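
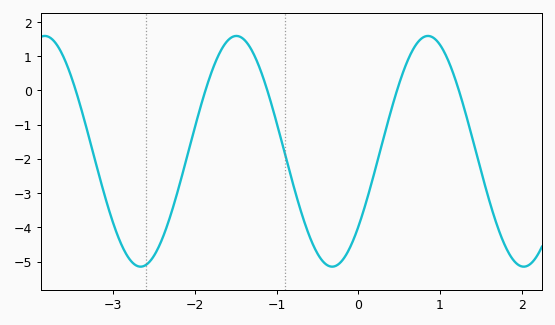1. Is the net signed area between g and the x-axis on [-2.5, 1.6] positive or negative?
negative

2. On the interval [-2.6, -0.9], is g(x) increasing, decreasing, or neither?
neither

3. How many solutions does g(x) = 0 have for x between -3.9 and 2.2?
5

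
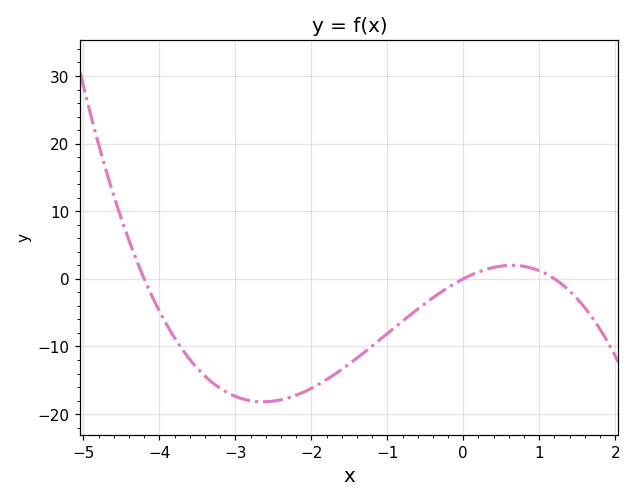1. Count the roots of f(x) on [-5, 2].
3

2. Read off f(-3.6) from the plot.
-12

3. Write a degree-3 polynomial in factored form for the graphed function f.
y = -1.15(x + 4.2)(x - 0)(x - 1.2)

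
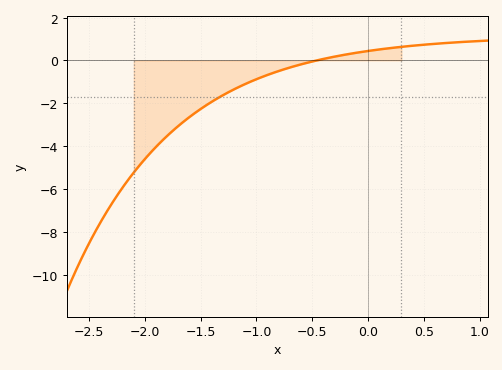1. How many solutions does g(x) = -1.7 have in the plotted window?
1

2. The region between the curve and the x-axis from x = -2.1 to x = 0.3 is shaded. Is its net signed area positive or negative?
negative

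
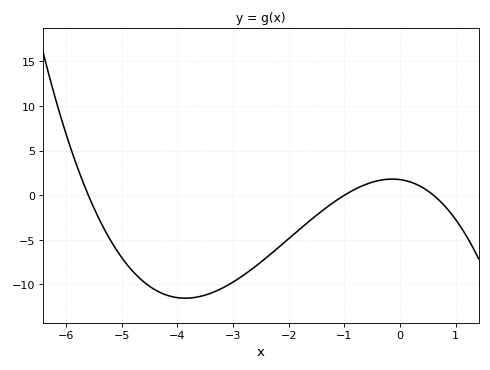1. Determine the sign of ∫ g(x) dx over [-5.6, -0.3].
negative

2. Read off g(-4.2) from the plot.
-11.2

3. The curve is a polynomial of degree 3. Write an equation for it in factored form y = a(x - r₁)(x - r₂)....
y = -0.52(x + 5.6)(x + 1)(x - 0.6)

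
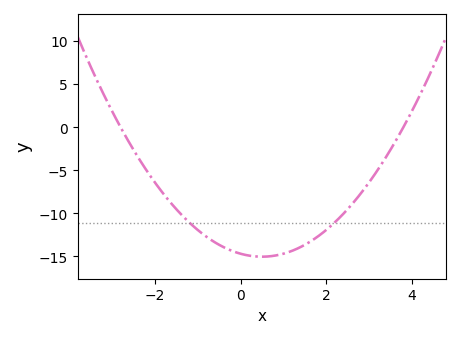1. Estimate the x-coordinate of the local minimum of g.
0.5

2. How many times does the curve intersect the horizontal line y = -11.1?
2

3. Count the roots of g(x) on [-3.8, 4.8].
2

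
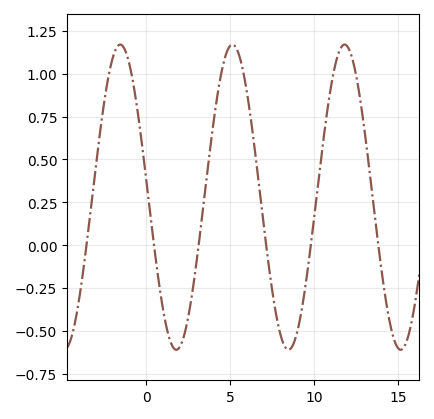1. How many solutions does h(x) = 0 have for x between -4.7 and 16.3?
6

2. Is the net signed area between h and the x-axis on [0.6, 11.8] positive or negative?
positive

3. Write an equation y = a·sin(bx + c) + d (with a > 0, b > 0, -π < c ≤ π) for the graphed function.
y = 0.89sin(0.94x + 3) + 0.28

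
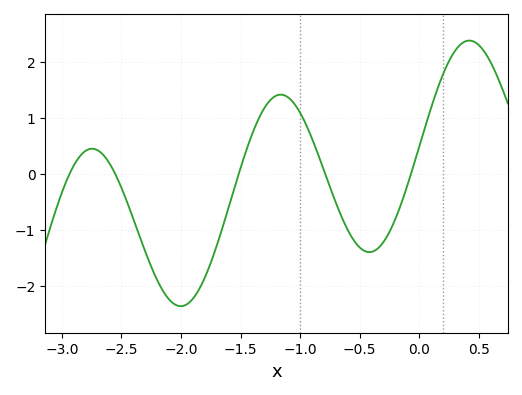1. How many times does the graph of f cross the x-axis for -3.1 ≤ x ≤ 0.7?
5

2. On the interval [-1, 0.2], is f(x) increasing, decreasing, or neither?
neither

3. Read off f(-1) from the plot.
1.09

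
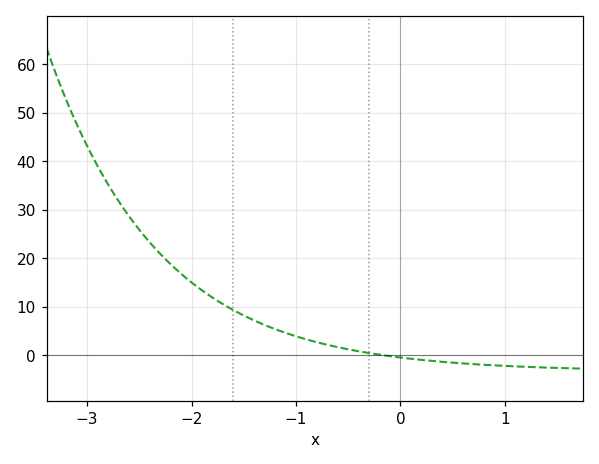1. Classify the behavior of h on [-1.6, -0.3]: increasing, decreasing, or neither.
decreasing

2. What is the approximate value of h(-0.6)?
1.69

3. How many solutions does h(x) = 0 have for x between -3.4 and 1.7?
1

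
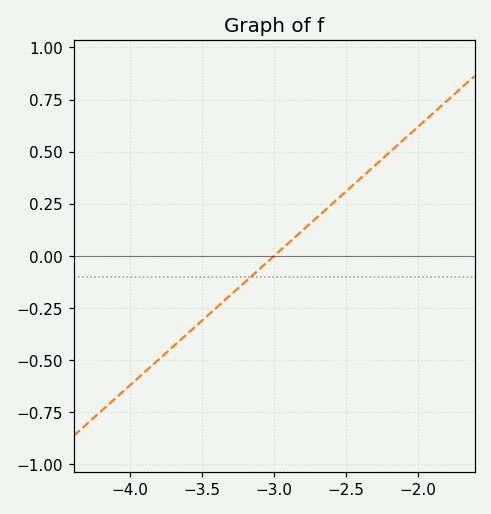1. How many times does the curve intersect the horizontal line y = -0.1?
1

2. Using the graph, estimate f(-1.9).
0.68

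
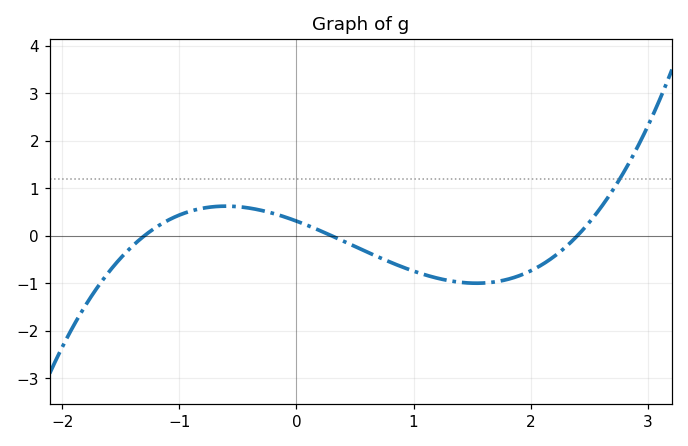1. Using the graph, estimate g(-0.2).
0.472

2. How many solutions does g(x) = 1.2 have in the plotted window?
1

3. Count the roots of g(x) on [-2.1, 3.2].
3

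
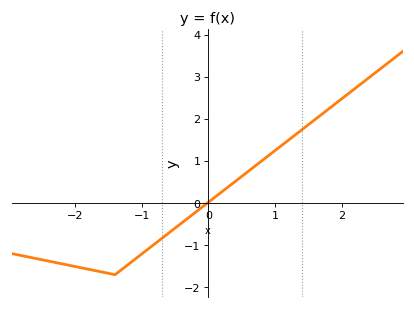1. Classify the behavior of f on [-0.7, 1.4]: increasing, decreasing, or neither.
increasing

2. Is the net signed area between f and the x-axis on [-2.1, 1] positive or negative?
negative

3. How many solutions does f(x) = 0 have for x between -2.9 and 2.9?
1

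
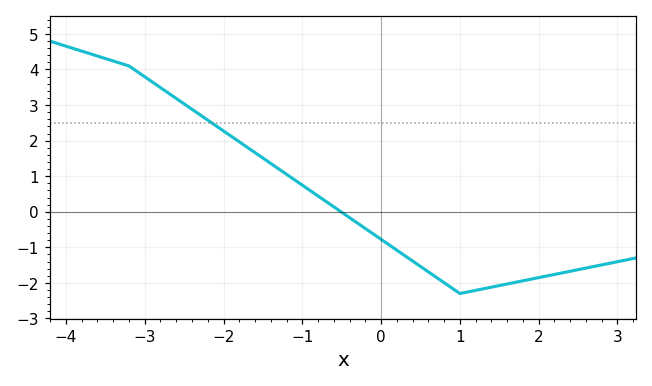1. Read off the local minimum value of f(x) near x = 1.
-2.3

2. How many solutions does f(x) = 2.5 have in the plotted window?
1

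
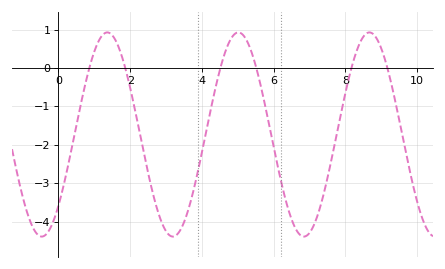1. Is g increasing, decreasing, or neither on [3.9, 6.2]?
neither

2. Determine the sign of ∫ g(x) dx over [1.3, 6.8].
negative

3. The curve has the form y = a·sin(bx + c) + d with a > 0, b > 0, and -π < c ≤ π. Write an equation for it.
y = 2.66sin(1.72x - 0.772) - 1.73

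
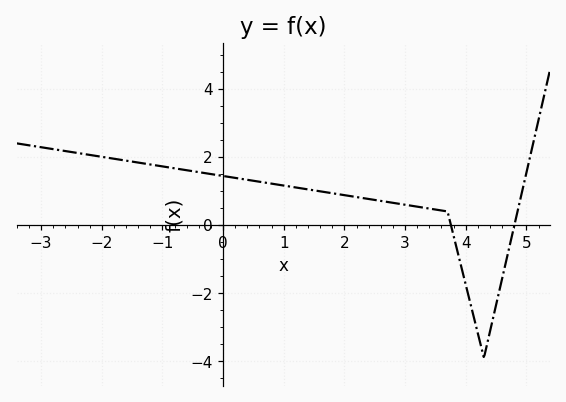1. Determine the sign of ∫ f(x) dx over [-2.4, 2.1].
positive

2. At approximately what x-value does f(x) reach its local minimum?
4.3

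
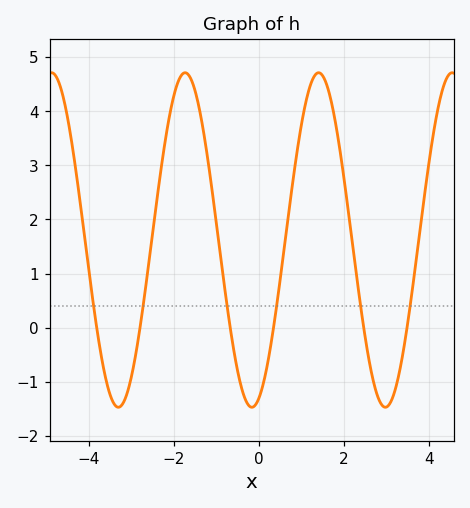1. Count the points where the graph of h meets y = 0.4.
6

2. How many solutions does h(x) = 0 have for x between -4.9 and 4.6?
6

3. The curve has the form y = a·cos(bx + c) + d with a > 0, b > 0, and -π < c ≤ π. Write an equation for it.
y = 3.09cos(2x - 2.8) + 1.62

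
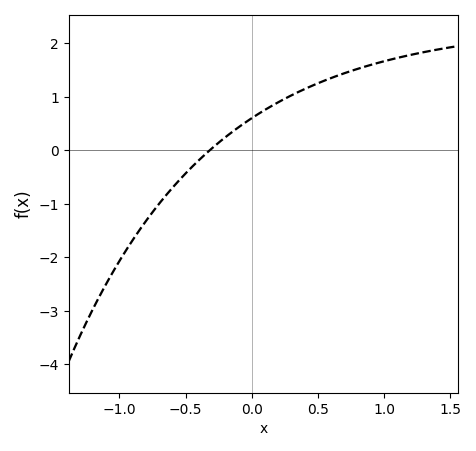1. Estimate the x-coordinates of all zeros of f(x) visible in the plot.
-0.317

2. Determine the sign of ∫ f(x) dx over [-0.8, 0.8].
positive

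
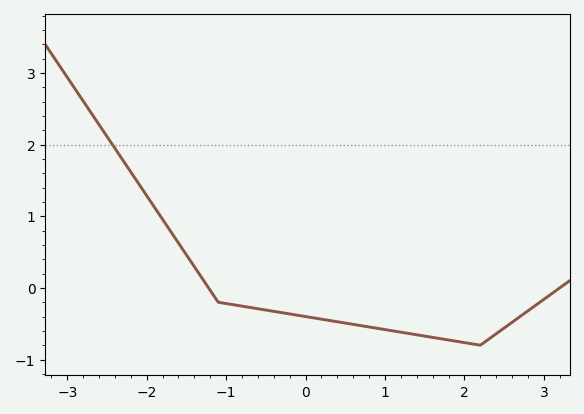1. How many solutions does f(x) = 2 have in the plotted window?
1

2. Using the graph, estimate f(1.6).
-0.691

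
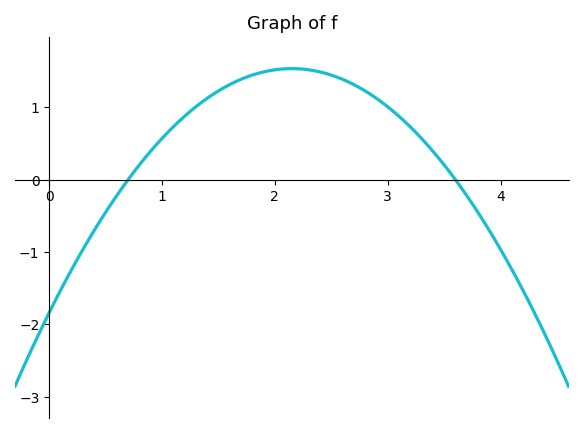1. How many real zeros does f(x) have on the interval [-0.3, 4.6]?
2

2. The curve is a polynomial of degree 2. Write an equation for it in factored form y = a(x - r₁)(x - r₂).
y = -0.73(x - 0.7)(x - 3.6)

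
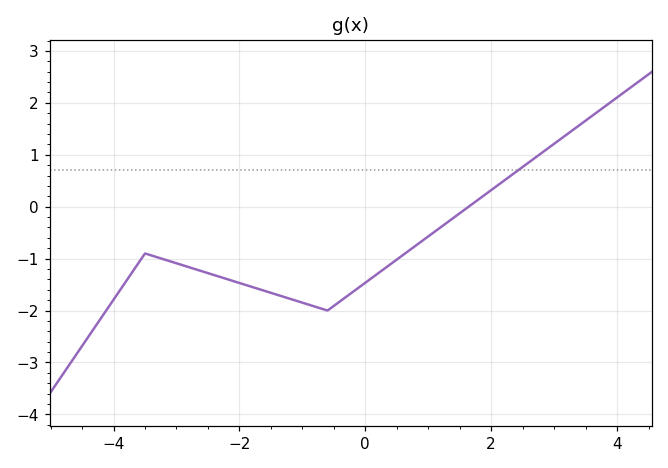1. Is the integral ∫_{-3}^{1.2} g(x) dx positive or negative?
negative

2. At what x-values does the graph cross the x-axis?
1.6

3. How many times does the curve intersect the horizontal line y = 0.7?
1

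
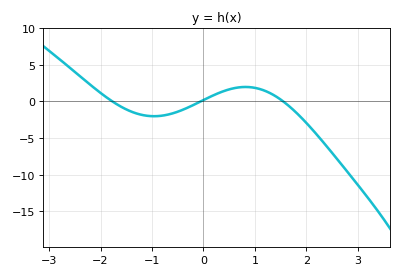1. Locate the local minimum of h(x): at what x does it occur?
-1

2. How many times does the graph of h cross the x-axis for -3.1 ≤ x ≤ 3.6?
3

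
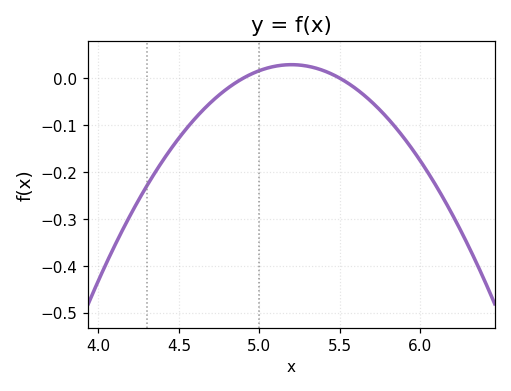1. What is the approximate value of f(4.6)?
-0.09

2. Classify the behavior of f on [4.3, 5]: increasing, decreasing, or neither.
increasing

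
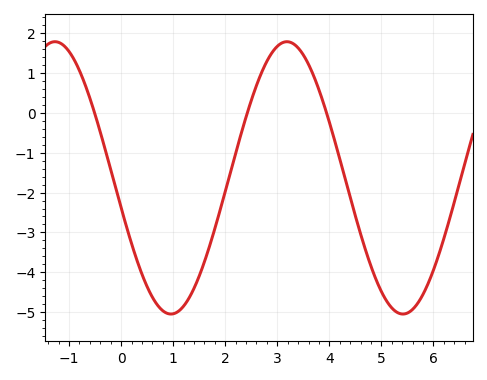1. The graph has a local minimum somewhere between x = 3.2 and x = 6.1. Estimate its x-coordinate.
5.41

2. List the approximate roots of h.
-0.509, 2.42, 3.95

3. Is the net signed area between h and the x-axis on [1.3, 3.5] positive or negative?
negative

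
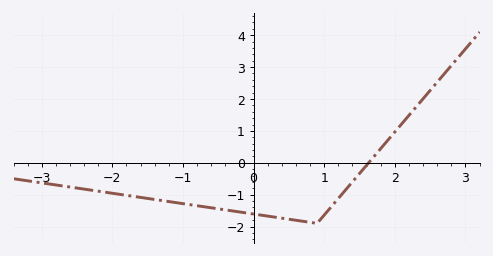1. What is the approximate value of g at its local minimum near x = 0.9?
-1.9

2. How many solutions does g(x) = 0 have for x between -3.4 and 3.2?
1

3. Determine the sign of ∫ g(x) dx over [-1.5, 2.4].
negative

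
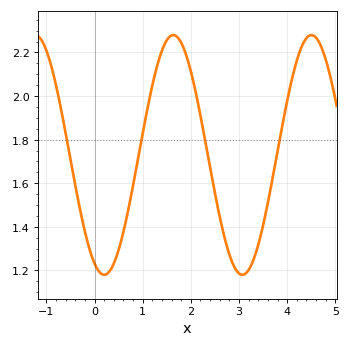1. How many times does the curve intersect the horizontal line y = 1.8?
4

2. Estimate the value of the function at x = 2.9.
1.22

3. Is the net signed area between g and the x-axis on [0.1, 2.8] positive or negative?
positive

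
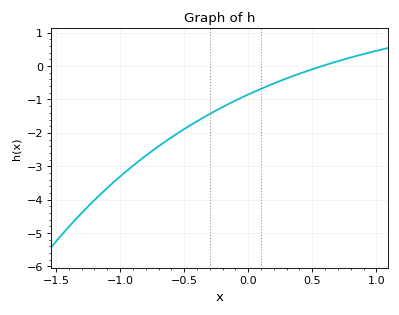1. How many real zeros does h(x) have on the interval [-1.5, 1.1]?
1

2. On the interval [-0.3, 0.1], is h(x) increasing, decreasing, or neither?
increasing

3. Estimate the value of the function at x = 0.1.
-0.679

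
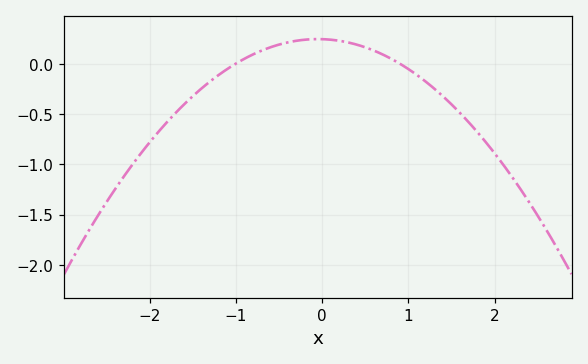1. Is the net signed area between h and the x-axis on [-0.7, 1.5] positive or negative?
positive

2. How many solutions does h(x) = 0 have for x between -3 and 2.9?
2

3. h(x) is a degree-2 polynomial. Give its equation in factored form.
y = -0.27(x + 1)(x - 0.9)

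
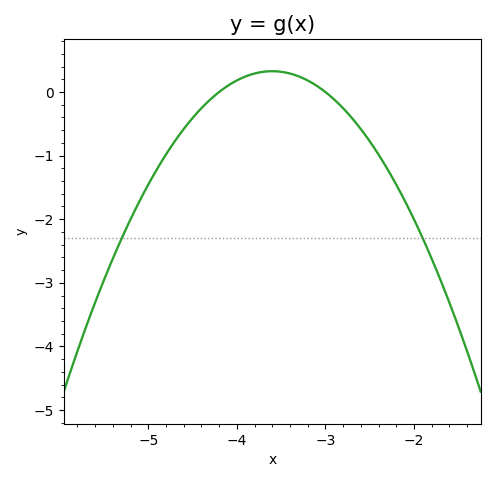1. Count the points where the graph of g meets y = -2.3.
2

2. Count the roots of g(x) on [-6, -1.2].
2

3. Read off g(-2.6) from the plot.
-0.6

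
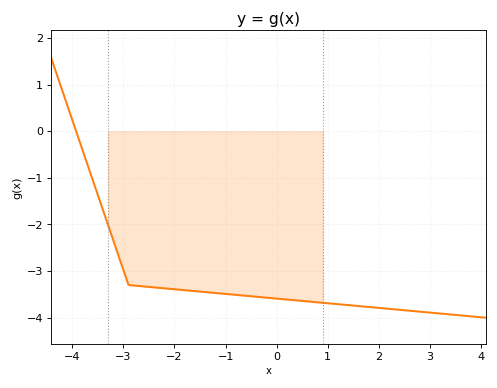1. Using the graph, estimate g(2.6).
-3.85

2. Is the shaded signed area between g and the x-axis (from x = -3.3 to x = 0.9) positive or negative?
negative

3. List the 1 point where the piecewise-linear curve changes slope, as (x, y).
(-2.9, -3.3)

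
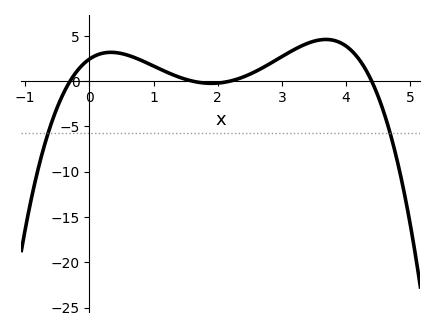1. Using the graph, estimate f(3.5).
4.5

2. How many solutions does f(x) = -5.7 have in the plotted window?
2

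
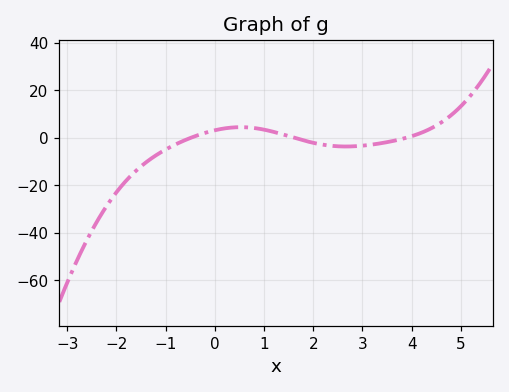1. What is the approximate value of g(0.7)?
4.3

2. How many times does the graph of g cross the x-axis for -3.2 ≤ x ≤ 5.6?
3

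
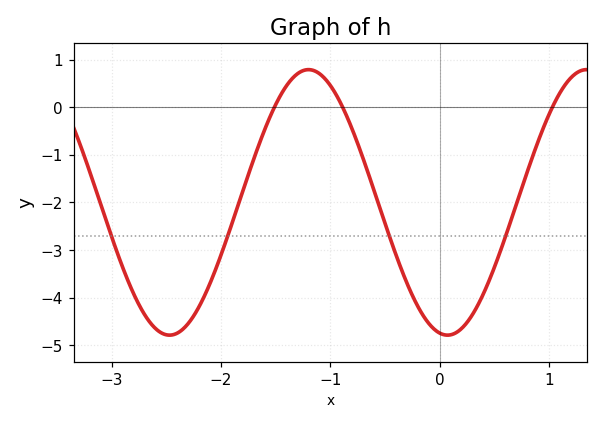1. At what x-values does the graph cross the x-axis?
-1.5, -0.9, 1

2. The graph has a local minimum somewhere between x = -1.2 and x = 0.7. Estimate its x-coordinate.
0.1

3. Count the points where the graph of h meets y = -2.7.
4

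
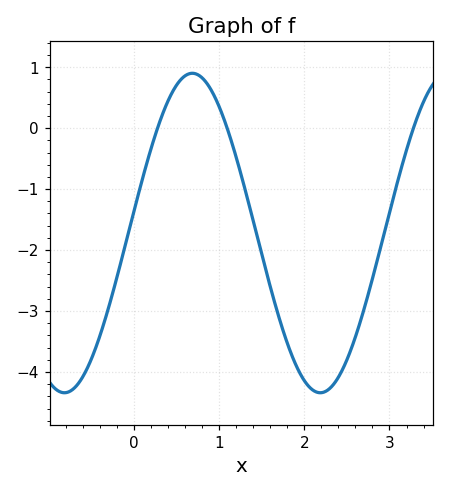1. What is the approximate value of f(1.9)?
-3.9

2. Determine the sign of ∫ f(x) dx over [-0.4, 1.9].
negative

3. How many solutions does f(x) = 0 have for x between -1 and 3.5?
3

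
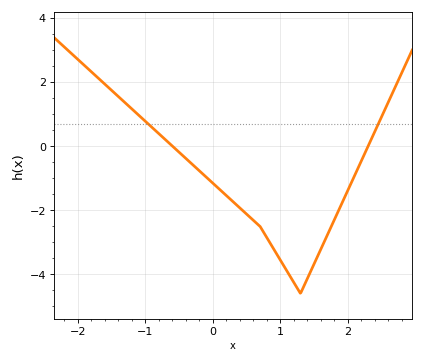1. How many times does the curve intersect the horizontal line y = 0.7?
2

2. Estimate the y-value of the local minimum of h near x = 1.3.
-4.6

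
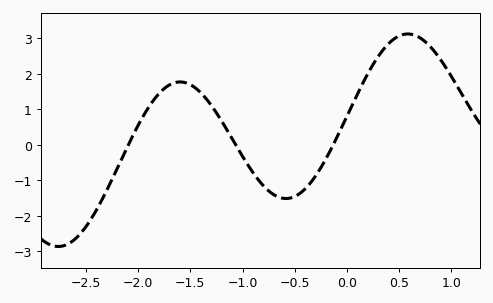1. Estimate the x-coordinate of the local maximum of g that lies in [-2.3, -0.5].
-1.6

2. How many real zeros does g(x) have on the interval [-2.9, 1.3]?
3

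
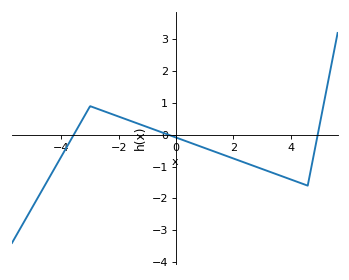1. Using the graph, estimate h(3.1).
-1.1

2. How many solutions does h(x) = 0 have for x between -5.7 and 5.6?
3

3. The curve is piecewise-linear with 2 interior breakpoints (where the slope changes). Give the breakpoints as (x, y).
(-3, 0.9); (4.6, -1.6)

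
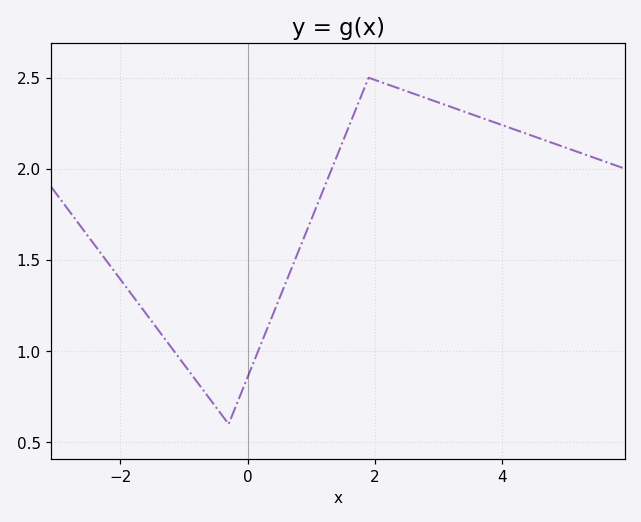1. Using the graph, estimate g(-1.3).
1.05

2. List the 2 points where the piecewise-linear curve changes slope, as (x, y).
(-0.3, 0.6); (1.9, 2.5)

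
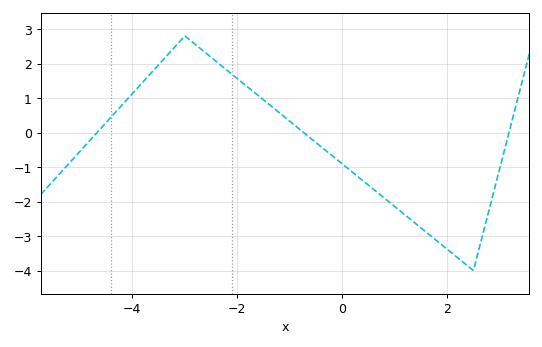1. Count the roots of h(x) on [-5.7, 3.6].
3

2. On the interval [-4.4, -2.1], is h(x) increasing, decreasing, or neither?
neither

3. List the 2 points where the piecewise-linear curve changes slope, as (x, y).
(-3, 2.8); (2.5, -4)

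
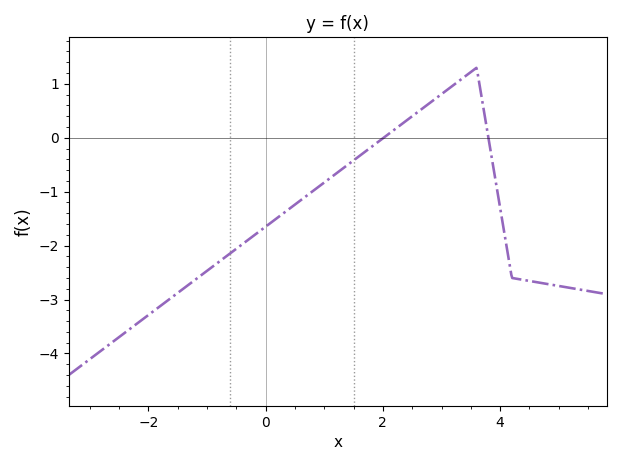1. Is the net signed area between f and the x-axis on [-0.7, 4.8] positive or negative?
negative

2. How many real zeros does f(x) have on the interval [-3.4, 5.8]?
2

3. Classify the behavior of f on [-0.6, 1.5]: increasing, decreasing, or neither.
increasing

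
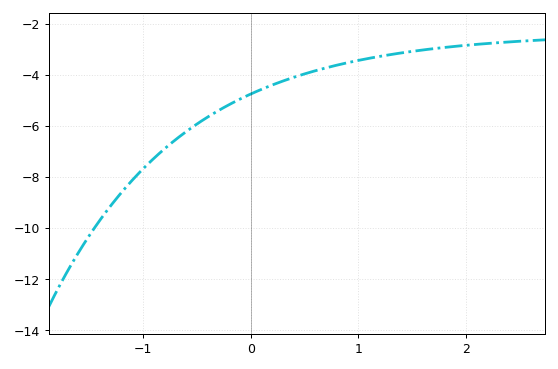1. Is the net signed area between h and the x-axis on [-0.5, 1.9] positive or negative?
negative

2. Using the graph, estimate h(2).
-2.8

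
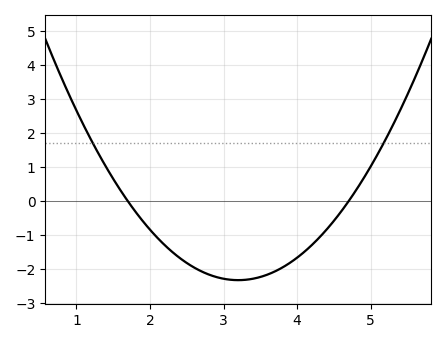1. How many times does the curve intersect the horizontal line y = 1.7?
2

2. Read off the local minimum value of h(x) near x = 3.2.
-2.32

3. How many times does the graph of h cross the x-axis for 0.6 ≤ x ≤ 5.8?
2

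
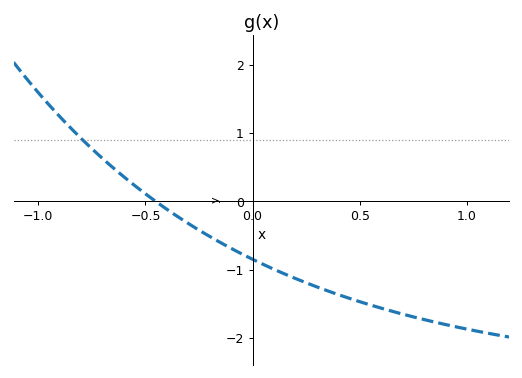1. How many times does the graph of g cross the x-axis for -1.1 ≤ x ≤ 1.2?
1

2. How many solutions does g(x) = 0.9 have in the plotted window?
1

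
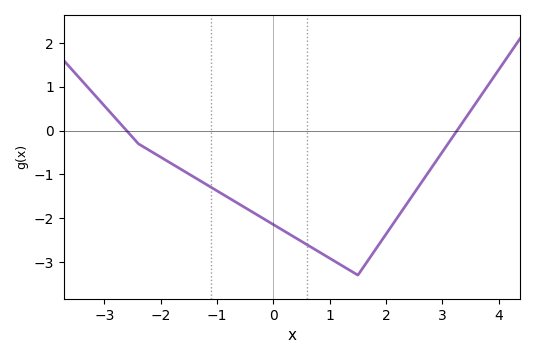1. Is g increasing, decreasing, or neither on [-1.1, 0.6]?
decreasing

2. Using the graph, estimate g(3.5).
0.5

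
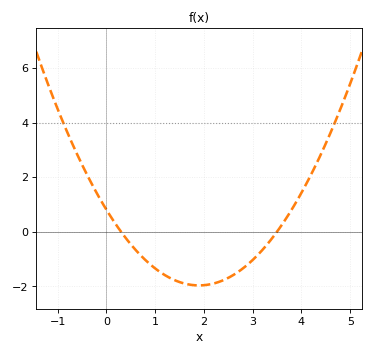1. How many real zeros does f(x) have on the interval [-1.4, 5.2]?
2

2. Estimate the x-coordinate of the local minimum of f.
1.9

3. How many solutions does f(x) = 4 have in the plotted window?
2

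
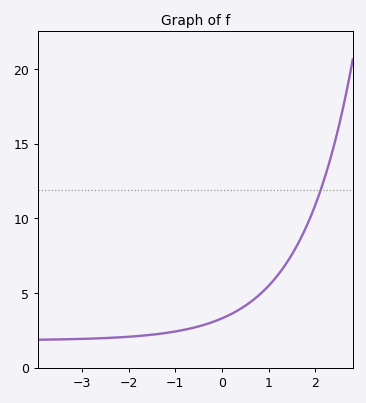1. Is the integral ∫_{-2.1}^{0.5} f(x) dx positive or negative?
positive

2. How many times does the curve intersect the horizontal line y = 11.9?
1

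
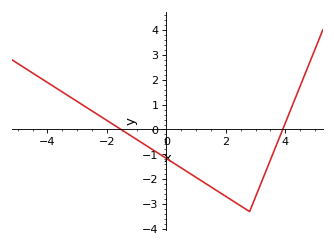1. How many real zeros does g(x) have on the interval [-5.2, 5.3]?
2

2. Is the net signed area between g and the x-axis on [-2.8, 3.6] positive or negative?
negative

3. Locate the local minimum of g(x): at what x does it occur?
2.8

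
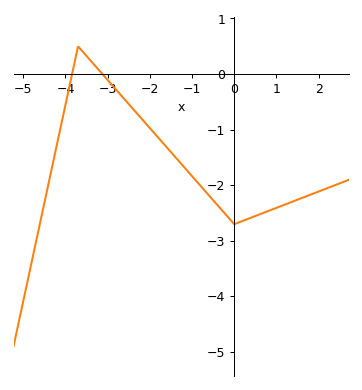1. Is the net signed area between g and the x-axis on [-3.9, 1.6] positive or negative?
negative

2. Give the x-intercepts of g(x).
-3.8, -3.2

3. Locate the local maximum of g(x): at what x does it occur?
-3.6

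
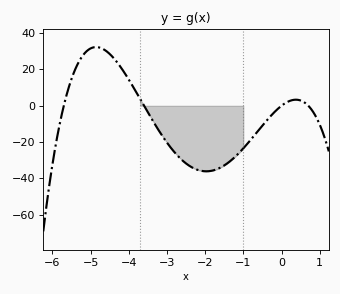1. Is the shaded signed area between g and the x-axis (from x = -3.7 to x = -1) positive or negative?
negative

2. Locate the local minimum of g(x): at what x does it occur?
-2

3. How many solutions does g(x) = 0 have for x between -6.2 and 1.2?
4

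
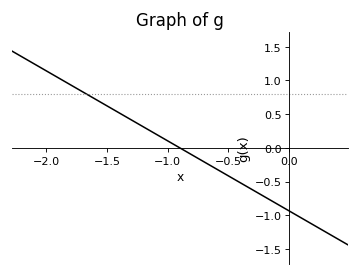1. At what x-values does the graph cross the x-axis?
-0.9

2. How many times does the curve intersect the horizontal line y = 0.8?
1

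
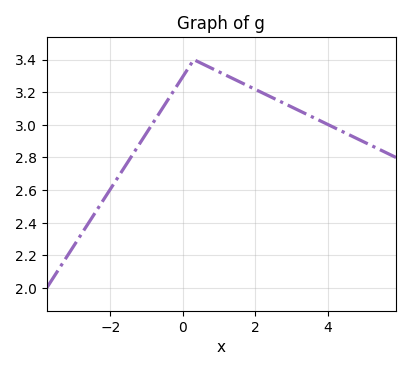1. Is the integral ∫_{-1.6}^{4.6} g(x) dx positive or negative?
positive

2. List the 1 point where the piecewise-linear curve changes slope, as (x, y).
(0.3, 3.4)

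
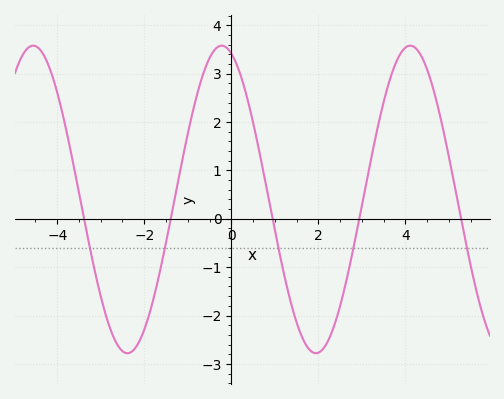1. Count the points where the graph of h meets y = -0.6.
5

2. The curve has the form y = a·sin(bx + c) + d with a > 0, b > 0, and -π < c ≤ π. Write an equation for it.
y = 3.18sin(1.4x + 1.9) + 0.4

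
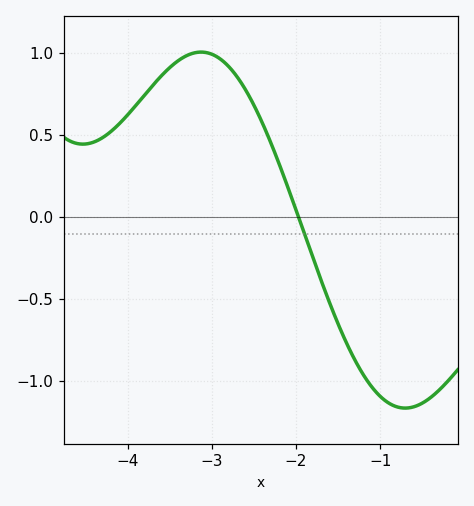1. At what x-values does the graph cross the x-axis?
-1.97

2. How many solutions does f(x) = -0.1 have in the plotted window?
1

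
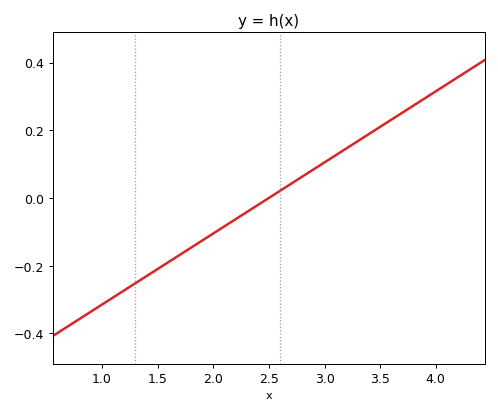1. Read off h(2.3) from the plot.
-0.04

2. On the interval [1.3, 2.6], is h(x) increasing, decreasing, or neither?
increasing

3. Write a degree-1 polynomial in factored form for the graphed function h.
y = 0.21(x - 2.5)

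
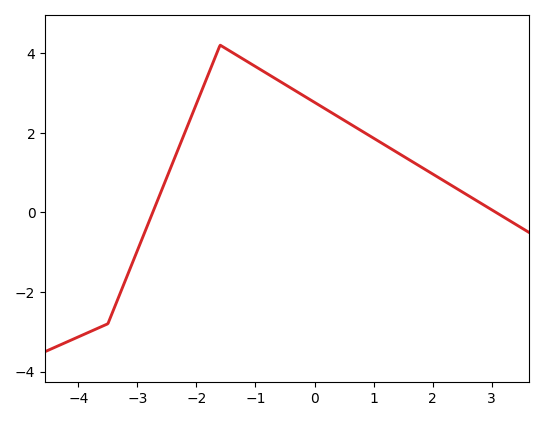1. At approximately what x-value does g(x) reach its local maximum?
-1.6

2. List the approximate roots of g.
-2.74, 3.07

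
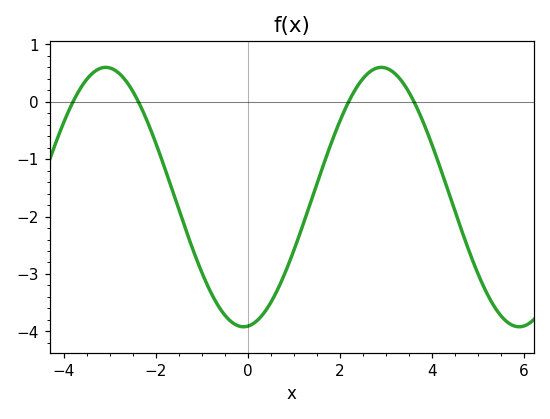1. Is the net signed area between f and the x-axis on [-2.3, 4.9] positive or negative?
negative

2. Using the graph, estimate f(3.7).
-0.2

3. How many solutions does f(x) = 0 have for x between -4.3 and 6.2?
4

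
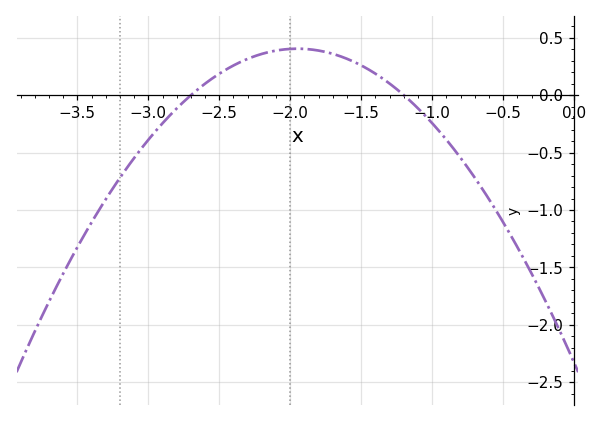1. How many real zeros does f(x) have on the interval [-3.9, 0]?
2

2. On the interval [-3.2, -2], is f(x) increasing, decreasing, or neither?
increasing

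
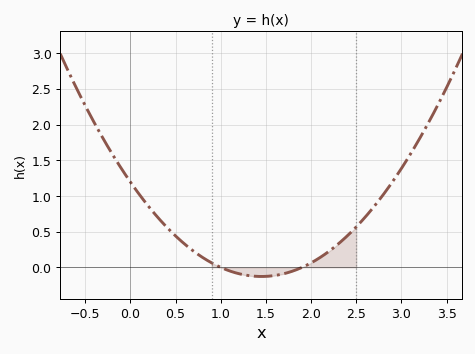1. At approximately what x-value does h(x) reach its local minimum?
1.45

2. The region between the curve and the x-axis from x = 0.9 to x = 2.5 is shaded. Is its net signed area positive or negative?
positive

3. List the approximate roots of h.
1, 1.9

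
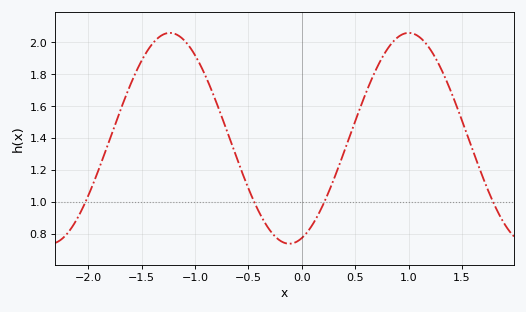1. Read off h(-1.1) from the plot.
2.02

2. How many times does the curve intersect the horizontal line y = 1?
4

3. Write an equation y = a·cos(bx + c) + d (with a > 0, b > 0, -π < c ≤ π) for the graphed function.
y = 0.66cos(2.8x - 2.8) + 1.4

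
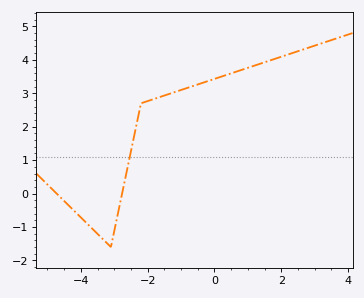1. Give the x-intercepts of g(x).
-4.8, -2.8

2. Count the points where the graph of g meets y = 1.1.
1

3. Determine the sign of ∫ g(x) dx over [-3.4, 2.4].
positive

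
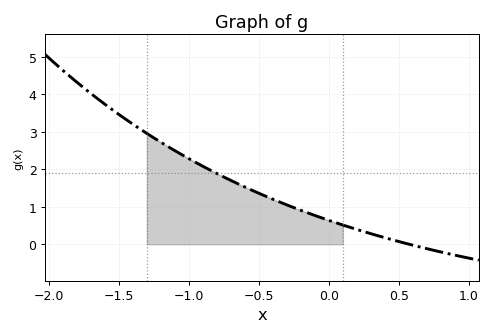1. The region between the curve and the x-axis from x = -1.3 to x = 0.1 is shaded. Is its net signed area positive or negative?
positive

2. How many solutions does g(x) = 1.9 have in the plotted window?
1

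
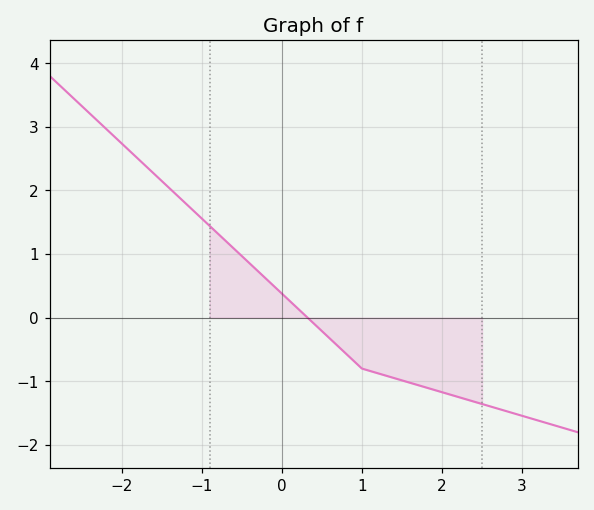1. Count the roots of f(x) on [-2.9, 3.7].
1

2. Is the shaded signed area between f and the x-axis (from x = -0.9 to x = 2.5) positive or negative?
negative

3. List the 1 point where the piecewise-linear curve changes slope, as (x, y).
(1, -0.8)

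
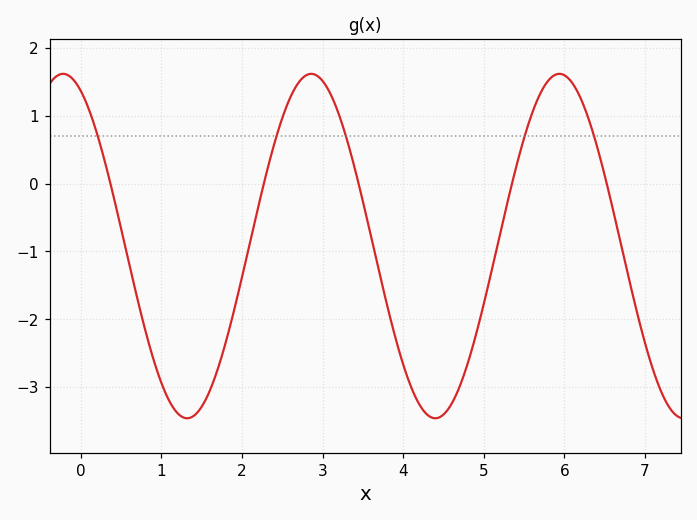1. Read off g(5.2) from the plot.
-0.758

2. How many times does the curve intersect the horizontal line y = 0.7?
5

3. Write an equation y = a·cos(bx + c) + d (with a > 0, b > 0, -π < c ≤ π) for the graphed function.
y = 2.54cos(2.04x + 0.452) - 0.92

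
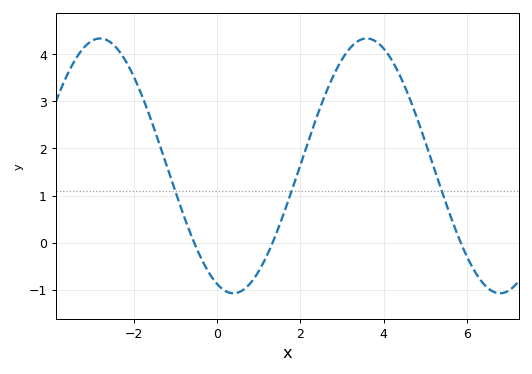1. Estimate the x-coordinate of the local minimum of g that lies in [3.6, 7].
6.8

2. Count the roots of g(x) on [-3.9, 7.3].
3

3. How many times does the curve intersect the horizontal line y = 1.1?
3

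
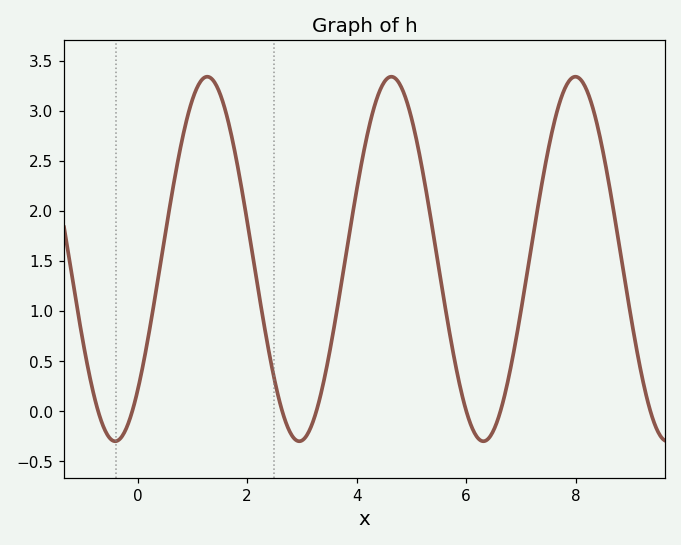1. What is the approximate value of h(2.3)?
0.896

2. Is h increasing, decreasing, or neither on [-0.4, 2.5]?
neither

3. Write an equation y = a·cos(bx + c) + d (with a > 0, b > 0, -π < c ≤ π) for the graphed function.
y = 1.82cos(1.87x - 2.38) + 1.52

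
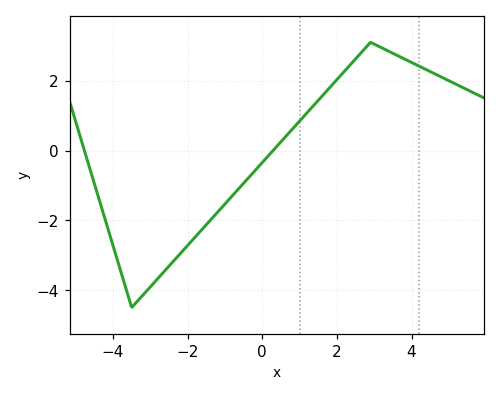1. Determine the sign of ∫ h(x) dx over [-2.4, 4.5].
positive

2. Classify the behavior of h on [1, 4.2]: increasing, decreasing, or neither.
neither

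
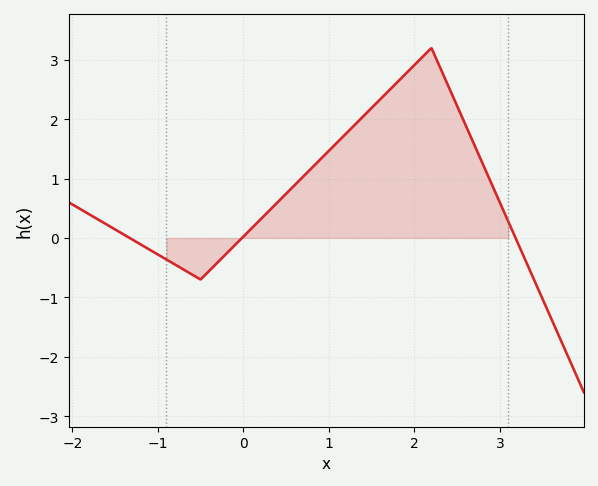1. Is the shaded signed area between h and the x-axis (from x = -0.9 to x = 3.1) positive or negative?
positive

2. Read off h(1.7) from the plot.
2.5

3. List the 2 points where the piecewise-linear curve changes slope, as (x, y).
(-0.5, -0.7); (2.2, 3.2)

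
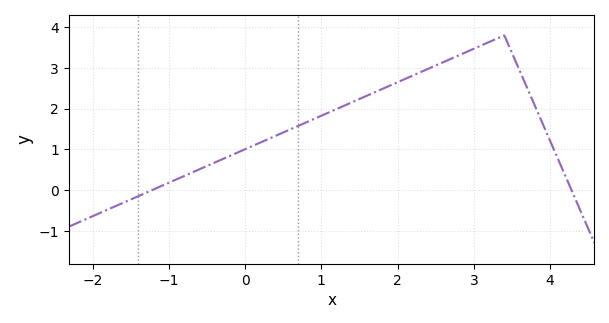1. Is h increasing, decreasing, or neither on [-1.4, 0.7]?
increasing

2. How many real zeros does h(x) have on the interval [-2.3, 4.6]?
2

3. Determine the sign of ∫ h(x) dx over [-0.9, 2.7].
positive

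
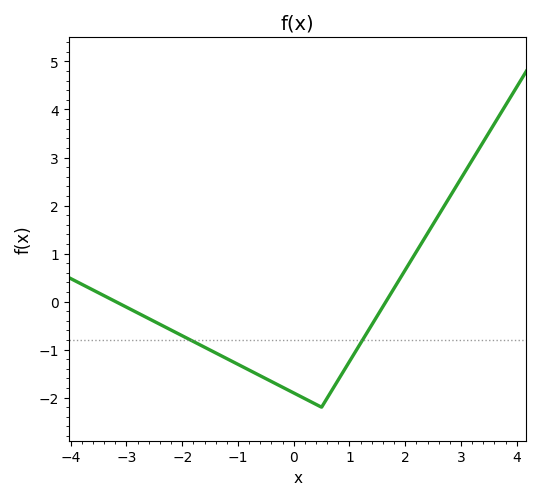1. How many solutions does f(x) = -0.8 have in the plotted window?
2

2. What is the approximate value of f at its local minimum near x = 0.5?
-2.2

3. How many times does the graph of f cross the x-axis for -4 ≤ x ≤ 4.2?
2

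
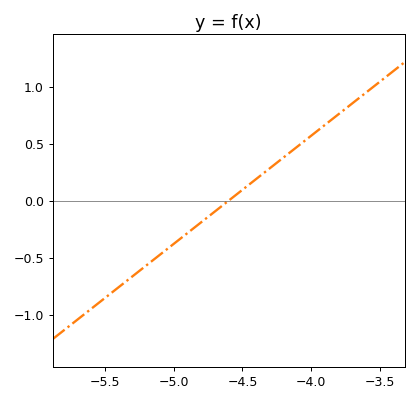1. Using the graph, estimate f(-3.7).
0.855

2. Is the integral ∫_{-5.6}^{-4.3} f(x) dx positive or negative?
negative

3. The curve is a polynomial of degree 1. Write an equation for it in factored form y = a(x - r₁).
y = 0.95(x + 4.6)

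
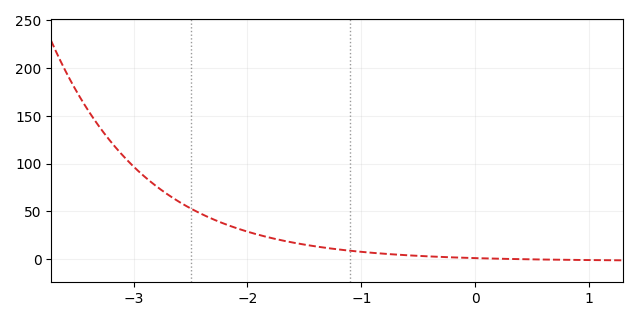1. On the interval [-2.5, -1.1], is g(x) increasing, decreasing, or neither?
decreasing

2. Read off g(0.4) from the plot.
0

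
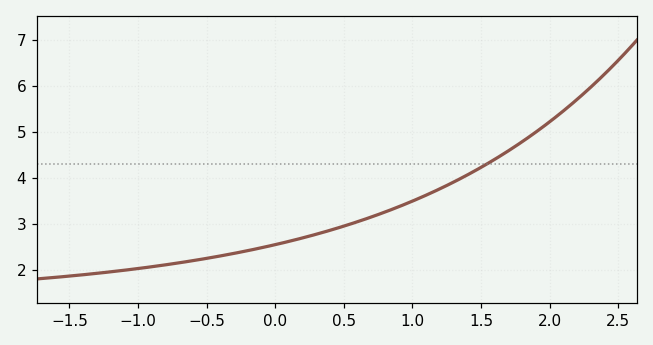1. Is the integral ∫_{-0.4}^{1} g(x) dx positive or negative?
positive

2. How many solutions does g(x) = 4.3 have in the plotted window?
1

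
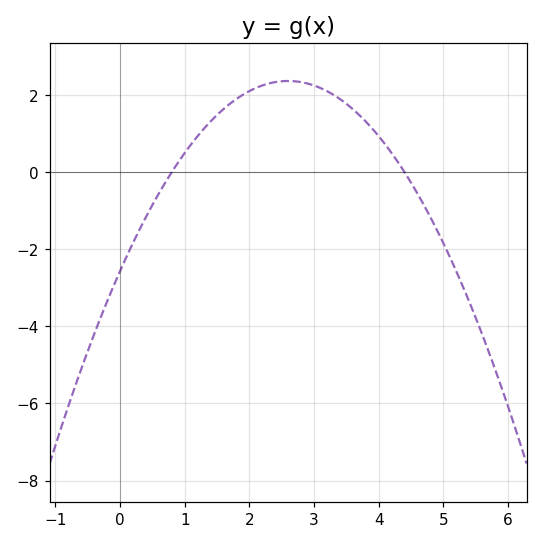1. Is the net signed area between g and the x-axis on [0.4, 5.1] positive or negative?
positive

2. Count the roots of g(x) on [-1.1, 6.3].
2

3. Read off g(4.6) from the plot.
-0.6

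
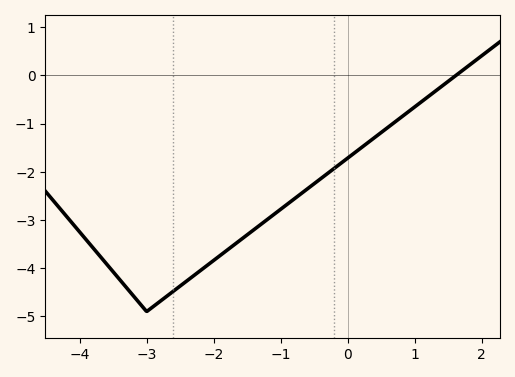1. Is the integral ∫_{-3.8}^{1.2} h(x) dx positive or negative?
negative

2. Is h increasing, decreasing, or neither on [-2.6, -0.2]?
increasing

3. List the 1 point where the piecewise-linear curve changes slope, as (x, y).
(-3, -4.9)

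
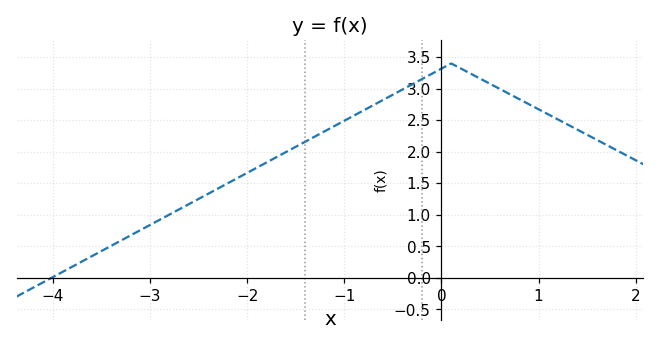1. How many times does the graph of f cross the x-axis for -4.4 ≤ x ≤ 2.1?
1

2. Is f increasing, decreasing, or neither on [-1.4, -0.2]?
increasing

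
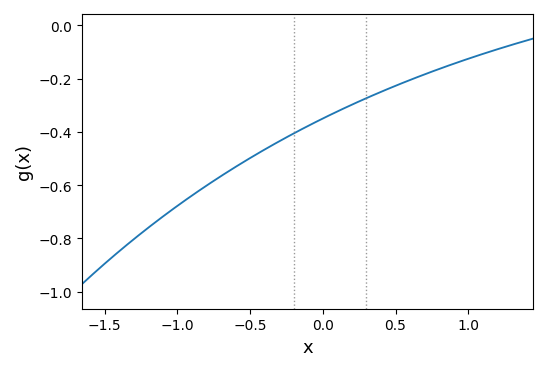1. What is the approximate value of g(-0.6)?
-0.54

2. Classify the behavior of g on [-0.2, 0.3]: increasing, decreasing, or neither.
increasing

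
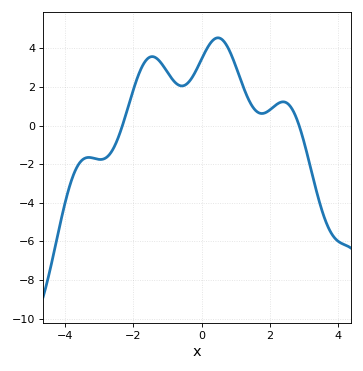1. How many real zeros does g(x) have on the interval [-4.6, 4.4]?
2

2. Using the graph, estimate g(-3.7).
-2.4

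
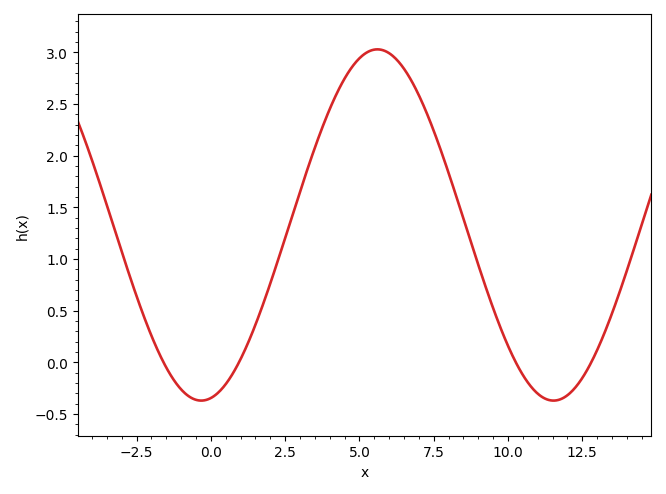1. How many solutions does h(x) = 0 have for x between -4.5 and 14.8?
4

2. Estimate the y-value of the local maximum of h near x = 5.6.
3.03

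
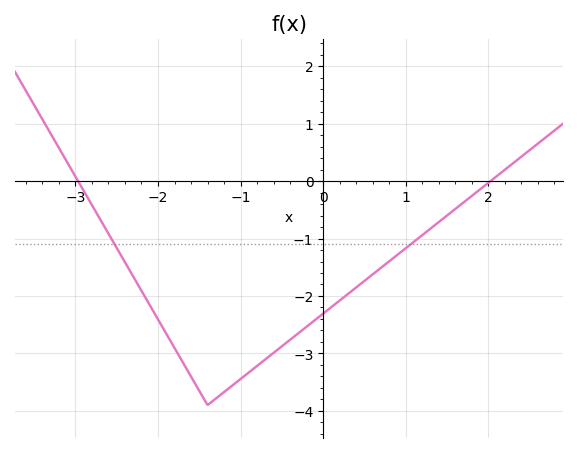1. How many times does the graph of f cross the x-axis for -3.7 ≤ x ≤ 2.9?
2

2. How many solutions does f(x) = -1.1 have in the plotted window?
2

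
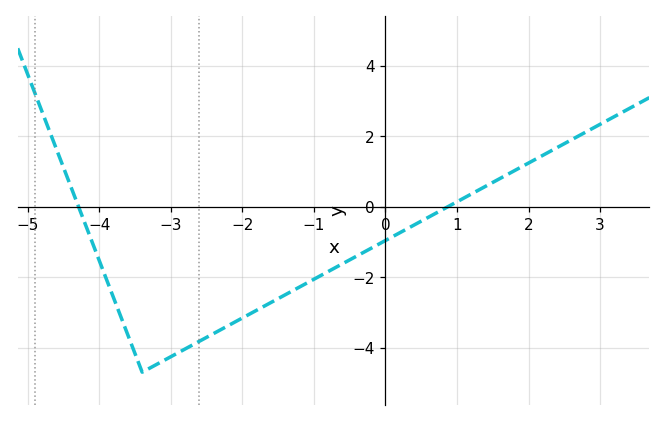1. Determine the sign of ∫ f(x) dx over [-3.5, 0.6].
negative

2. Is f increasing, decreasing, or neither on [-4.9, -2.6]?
neither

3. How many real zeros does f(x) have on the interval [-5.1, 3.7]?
2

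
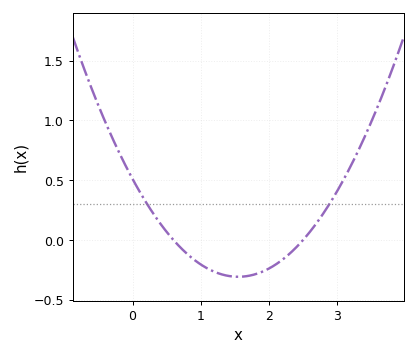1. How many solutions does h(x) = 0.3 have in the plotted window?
2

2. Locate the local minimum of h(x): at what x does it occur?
1.6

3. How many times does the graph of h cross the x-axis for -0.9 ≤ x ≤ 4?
2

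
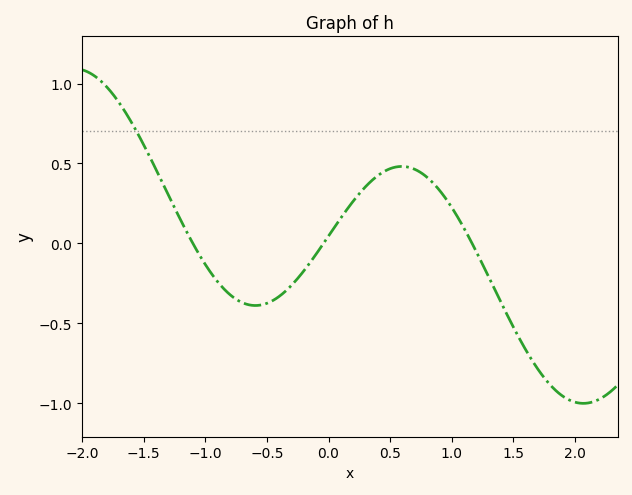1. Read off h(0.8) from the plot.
0.4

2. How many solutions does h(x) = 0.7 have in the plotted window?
1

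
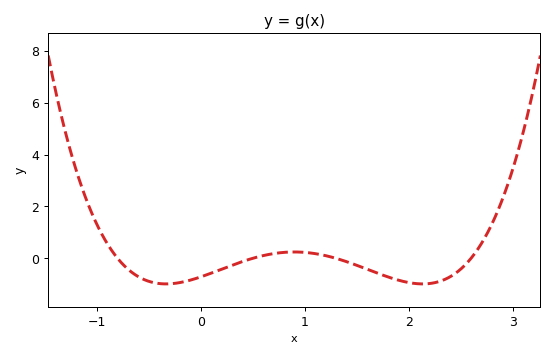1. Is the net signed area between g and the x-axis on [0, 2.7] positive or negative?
negative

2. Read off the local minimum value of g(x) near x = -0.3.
-0.988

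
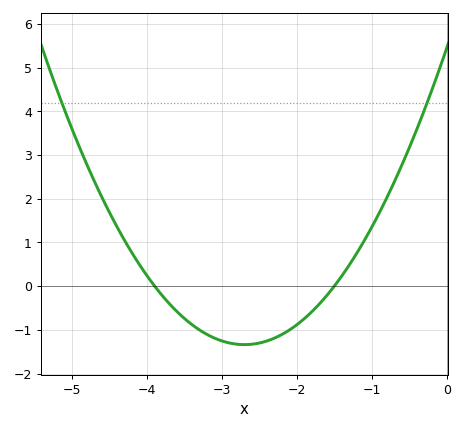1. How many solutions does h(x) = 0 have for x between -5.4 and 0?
2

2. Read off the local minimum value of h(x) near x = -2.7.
-1.34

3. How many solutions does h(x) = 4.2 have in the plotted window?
2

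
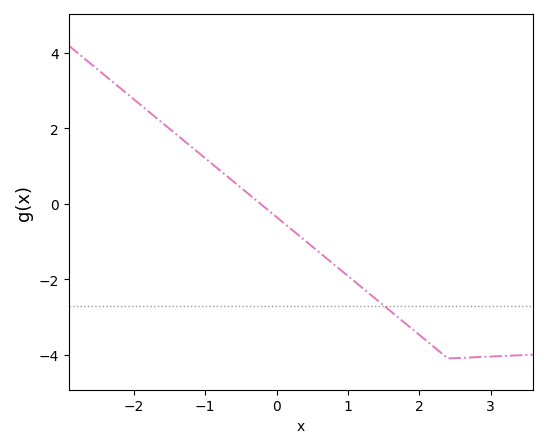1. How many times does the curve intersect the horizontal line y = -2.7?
1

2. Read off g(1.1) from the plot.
-2.07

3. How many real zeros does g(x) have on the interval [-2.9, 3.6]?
1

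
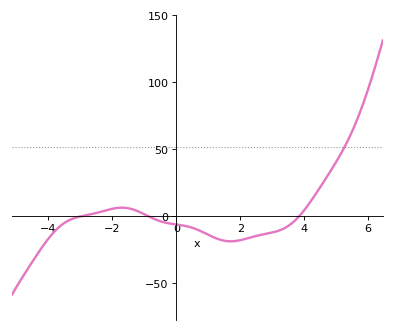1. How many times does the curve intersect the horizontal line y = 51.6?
1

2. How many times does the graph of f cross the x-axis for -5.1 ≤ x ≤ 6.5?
3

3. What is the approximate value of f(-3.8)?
-11.5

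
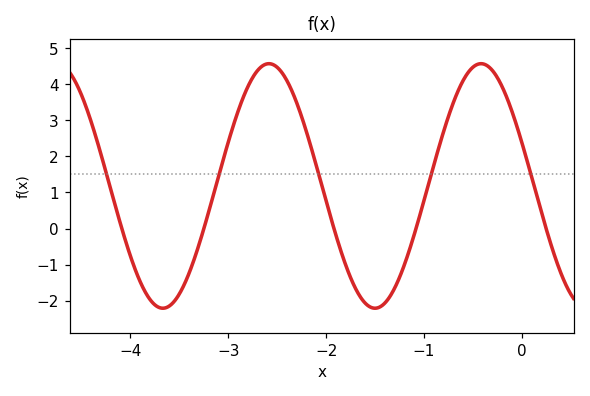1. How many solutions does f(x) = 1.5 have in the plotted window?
5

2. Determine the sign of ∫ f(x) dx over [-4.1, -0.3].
positive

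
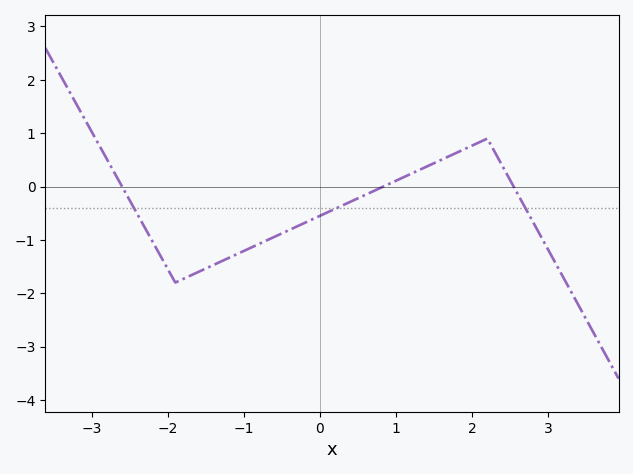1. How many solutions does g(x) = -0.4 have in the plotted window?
3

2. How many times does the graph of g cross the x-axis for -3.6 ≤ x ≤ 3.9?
3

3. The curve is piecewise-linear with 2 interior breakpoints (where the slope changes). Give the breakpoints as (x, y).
(-1.9, -1.8); (2.2, 0.9)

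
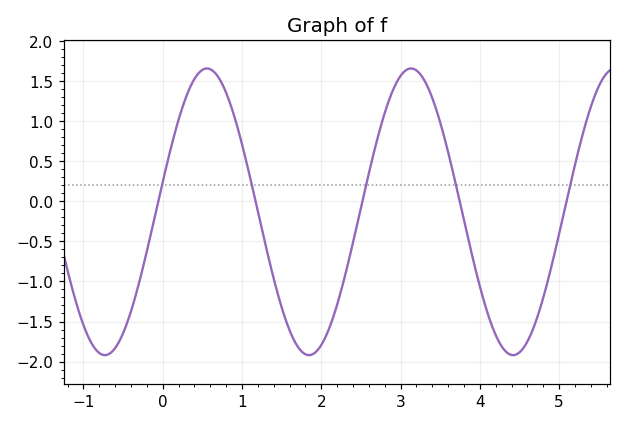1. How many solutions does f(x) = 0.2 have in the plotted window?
5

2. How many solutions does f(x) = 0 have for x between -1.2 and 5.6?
5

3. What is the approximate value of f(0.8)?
1.35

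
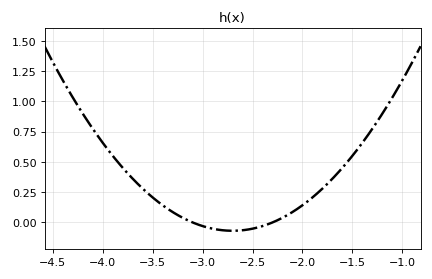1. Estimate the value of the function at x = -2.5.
-0.052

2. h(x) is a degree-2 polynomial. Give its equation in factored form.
y = 0.43(x + 3.1)(x + 2.3)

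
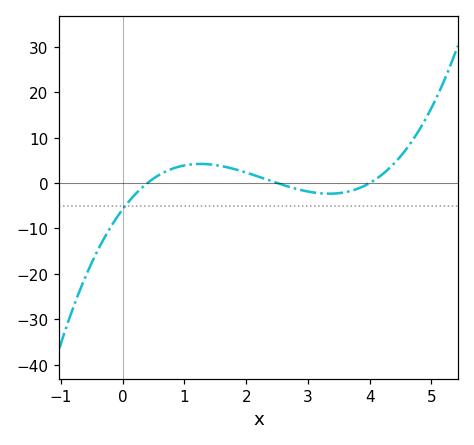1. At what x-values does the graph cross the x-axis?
0.4, 2.5, 4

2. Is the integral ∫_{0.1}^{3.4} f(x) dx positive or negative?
positive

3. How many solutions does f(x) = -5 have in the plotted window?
1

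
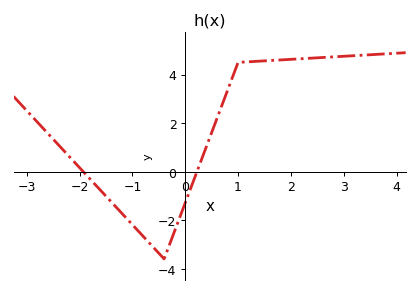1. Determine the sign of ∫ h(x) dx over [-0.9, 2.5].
positive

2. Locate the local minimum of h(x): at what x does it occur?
-0.401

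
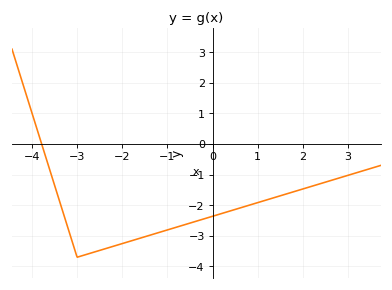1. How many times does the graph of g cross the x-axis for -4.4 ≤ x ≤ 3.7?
1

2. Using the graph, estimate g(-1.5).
-3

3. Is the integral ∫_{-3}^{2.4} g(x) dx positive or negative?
negative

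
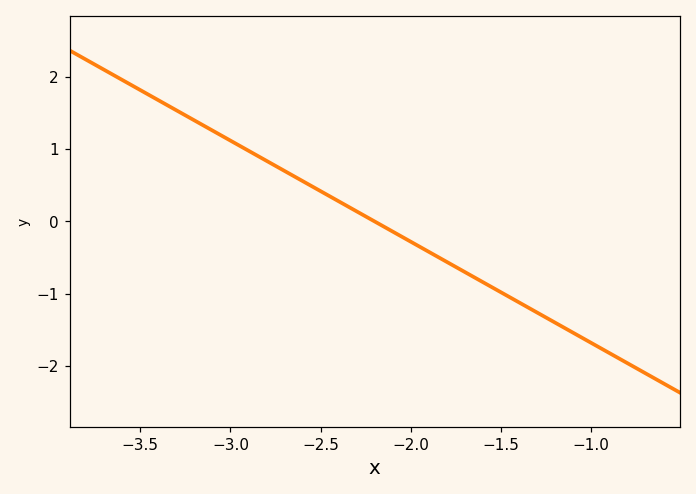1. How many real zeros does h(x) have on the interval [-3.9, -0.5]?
1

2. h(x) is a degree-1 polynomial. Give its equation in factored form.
y = -1.4(x + 2.2)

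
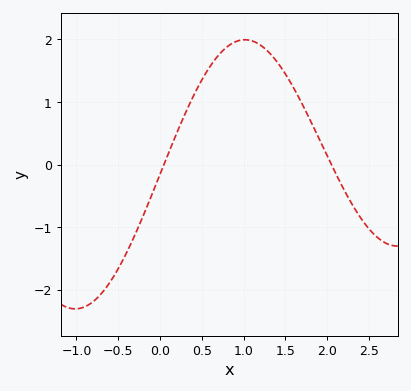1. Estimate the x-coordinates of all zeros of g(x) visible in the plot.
0.047, 2.05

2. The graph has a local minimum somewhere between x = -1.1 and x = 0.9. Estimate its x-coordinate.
-1.02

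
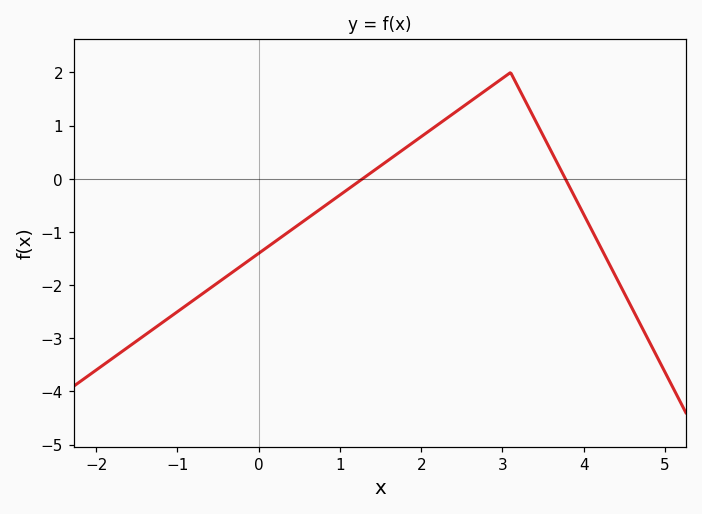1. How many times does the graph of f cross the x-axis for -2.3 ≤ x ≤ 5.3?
2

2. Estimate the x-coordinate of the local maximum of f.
3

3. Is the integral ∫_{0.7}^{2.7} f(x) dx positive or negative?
positive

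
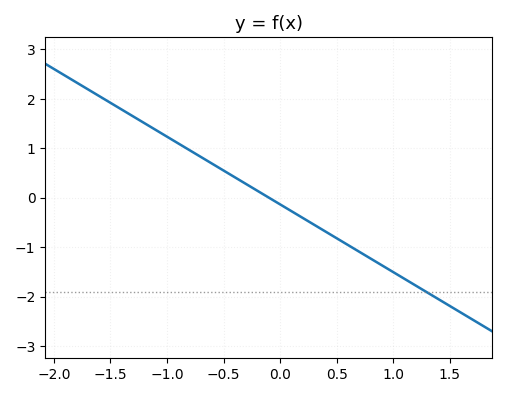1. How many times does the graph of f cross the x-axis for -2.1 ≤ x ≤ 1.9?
1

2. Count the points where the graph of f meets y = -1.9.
1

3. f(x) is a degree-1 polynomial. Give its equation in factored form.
y = -1.37(x + 0.1)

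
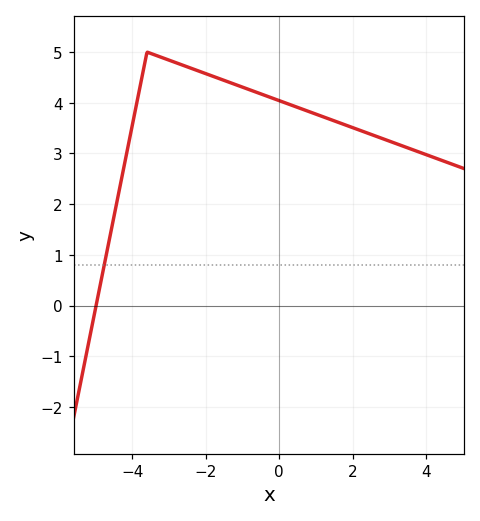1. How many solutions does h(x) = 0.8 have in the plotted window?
1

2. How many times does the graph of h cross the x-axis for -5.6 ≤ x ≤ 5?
1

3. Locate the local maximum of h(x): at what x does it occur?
-3.6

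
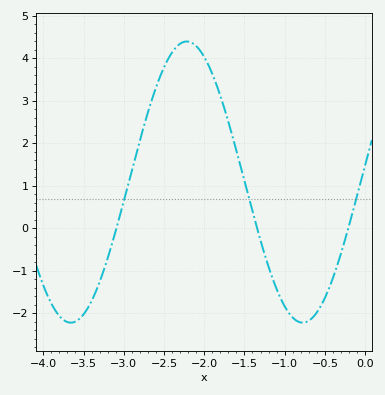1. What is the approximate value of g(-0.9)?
-2.1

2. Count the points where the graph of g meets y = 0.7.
3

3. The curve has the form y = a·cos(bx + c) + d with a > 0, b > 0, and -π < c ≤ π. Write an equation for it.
y = 3.31cos(2.2x - 1.4) + 1.09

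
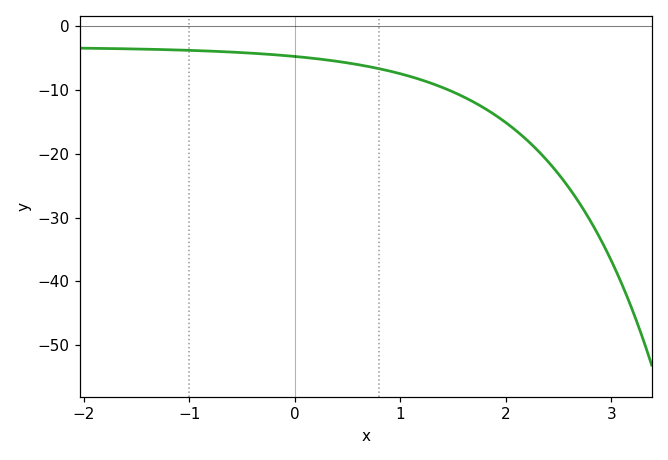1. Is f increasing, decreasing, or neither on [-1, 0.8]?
decreasing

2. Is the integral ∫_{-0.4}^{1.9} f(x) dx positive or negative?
negative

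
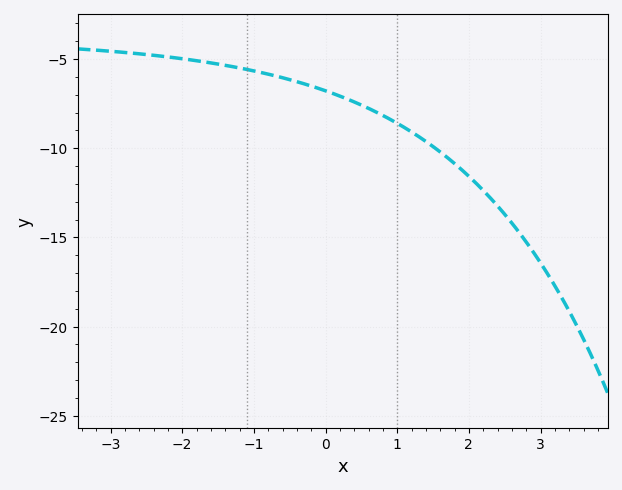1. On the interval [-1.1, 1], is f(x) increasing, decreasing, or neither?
decreasing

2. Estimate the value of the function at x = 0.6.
-8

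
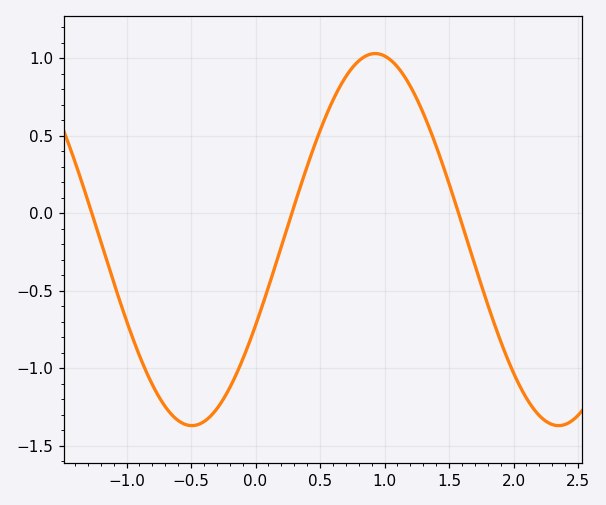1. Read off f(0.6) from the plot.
0.729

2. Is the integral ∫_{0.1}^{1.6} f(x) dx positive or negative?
positive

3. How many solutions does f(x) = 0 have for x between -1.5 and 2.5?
3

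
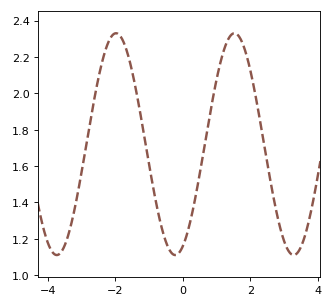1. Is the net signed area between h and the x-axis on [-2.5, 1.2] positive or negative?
positive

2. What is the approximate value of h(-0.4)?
1.14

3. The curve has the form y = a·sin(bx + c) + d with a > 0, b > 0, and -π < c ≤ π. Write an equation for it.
y = 0.61sin(1.8x - 1.2) + 1.72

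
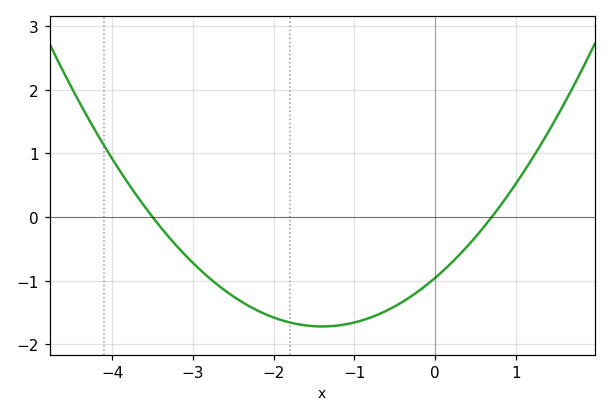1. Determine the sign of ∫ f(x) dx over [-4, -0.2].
negative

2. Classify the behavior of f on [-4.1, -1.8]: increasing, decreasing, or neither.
decreasing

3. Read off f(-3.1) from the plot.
-0.6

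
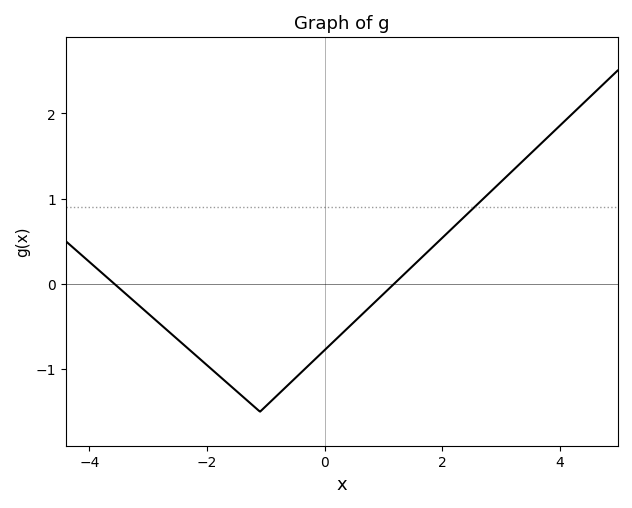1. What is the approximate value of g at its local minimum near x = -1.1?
-1.5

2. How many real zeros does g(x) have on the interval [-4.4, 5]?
2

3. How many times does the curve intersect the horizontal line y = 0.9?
1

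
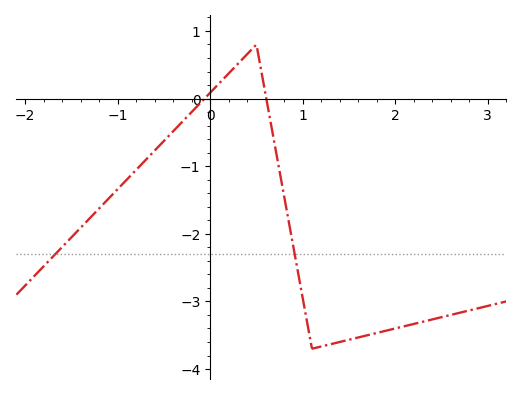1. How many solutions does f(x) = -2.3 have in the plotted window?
2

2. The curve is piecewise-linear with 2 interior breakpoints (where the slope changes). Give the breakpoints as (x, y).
(0.5, 0.8); (1.1, -3.7)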